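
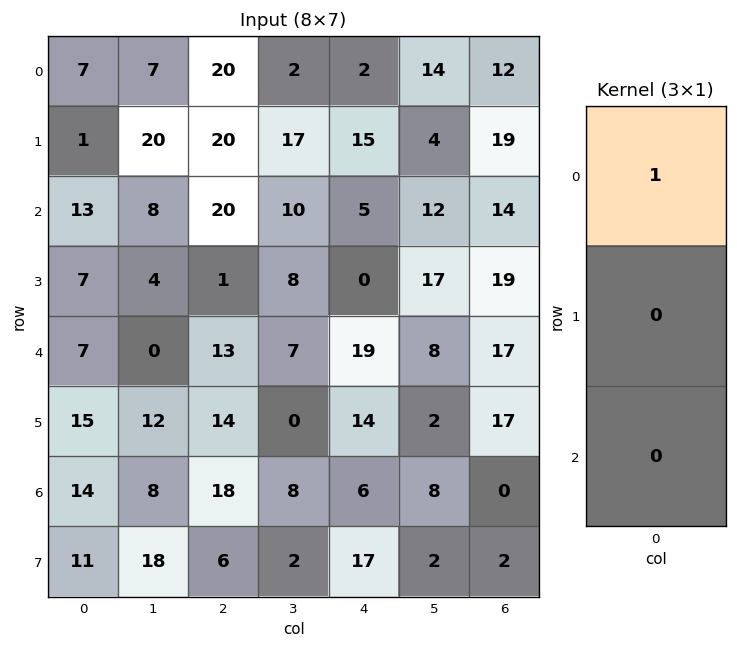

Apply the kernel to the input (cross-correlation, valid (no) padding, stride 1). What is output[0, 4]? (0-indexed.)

2

The receptive field on the input at this output position is [2 / 15 / 5]. Elementwise product with the kernel and sum: 2·1.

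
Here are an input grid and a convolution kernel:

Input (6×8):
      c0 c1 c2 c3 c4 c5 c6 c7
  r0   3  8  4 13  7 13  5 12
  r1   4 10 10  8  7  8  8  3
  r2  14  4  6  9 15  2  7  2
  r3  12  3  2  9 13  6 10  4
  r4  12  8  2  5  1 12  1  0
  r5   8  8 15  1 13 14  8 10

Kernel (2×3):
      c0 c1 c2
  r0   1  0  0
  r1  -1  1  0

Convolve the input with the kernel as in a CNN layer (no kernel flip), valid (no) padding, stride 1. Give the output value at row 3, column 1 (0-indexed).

-3

The receptive field on the input at this output position is [3 2 9 / 8 2 5]. Elementwise product with the kernel and sum: 3·1 + 8·-1 + 2·1.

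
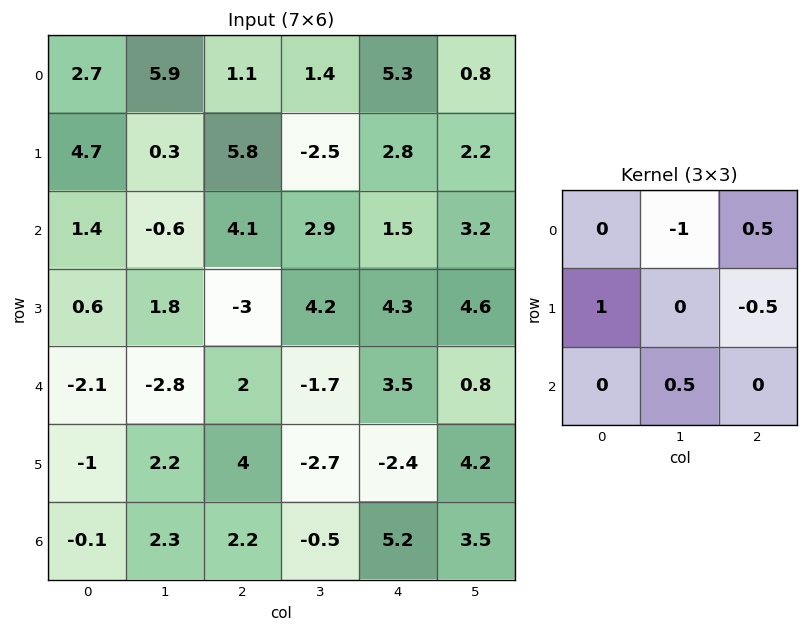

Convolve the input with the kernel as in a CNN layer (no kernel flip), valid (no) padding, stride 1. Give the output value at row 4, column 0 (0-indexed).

The receptive field on the input at this output position is [-2.1 -2.8 2 / -1 2.2 4 / -0.1 2.3 2.2]. Elementwise product with the kernel and sum: -2.8·-1 + 2·0.5 + -1·1 + 4·-0.5 + 2.3·0.5.

1.95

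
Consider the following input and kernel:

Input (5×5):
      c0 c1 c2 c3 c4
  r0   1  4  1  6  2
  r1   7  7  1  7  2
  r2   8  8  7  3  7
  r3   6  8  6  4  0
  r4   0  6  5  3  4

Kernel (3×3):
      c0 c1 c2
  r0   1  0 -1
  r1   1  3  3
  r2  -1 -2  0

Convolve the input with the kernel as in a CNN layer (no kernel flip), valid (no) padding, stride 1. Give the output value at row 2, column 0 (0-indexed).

The receptive field on the input at this output position is [8 8 7 / 6 8 6 / 0 6 5]. Elementwise product with the kernel and sum: 8·1 + 7·-1 + 6·1 + 8·3 + 6·3 + 0·-1 + 6·-2.

37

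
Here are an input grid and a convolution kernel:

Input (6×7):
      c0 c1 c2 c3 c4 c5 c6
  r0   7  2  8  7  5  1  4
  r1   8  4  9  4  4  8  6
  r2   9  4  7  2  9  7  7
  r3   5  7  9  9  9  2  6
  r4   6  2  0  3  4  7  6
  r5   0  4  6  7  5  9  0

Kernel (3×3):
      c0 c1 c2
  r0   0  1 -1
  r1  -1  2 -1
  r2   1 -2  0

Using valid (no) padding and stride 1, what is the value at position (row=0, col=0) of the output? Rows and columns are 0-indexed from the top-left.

The receptive field on the input at this output position is [7 2 8 / 8 4 9 / 9 4 7]. Elementwise product with the kernel and sum: 2·1 + 8·-1 + 8·-1 + 4·2 + 9·-1 + 9·1 + 4·-2.

-14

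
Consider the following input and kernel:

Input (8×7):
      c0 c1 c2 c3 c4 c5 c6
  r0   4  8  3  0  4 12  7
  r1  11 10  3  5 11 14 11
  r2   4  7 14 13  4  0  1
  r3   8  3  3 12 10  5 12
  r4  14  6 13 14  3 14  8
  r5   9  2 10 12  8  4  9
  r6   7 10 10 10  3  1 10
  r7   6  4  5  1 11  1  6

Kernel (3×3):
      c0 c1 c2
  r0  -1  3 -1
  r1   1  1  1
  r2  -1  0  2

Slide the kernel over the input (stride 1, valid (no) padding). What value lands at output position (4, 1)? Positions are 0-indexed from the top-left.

53

The receptive field on the input at this output position is [6 13 14 / 2 10 12 / 10 10 10]. Elementwise product with the kernel and sum: 6·-1 + 13·3 + 14·-1 + 2·1 + 10·1 + 12·1 + 10·-1 + 10·2.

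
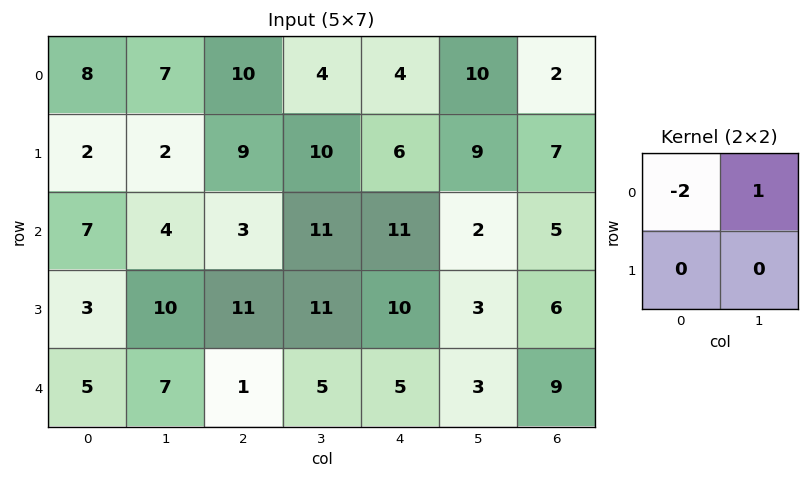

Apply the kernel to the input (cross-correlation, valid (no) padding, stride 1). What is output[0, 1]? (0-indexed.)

-4

The receptive field on the input at this output position is [7 10 / 2 9]. Elementwise product with the kernel and sum: 7·-2 + 10·1.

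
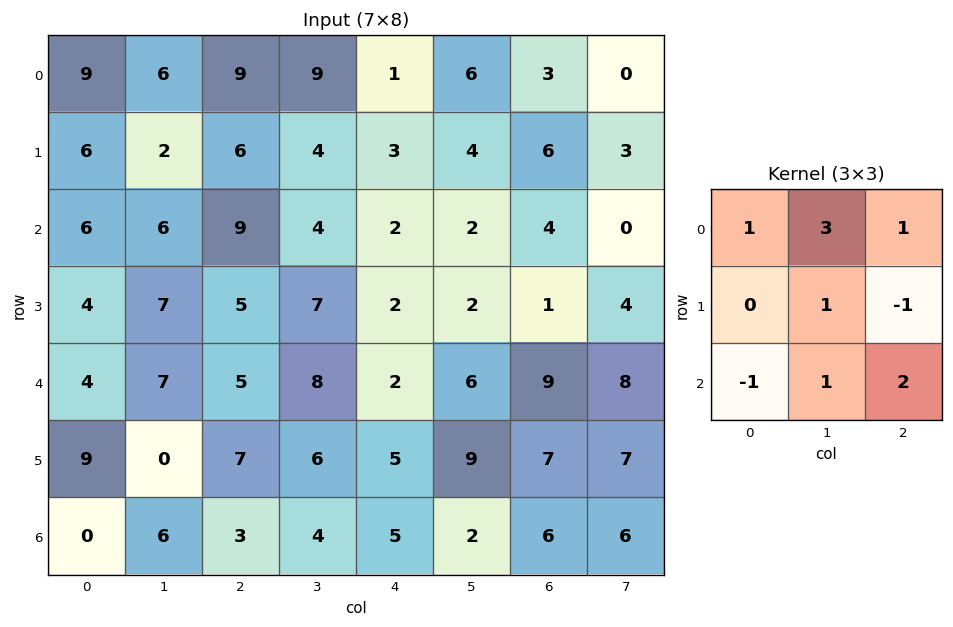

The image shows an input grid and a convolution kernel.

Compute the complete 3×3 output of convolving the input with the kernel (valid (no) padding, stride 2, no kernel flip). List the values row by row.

50 37 28
48 35 35
35 43 40

Output[0,0]: The receptive field on the input at this output position is [9 6 9 / 6 2 6 / 6 6 9]. Elementwise product with the kernel and sum: 9·1 + 6·3 + 9·1 + 2·1 + 6·-1 + 6·-1 + 6·1 + 9·2.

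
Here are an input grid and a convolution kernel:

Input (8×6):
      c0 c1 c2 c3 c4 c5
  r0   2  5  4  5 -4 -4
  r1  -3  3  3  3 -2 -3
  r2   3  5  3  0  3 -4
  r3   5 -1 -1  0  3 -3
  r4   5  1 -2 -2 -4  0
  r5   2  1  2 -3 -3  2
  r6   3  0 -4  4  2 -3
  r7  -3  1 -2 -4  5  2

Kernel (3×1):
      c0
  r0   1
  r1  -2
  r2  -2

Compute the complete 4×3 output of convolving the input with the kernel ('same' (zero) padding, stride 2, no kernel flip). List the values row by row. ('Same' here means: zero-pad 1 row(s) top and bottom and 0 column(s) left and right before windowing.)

Output[0,0]: The receptive field on the zero-padded input at this output position is [0 / 2 / -3]. Elementwise product with the kernel and sum: 0·1 + 2·-2 + -3·-2.
Output[0,1]: The receptive field on the zero-padded input at this output position is [0 / 4 / 3]. Elementwise product with the kernel and sum: 0·1 + 4·-2 + 3·-2.

2 -14 12
-19 -1 -14
-9 -1 17
2 14 -17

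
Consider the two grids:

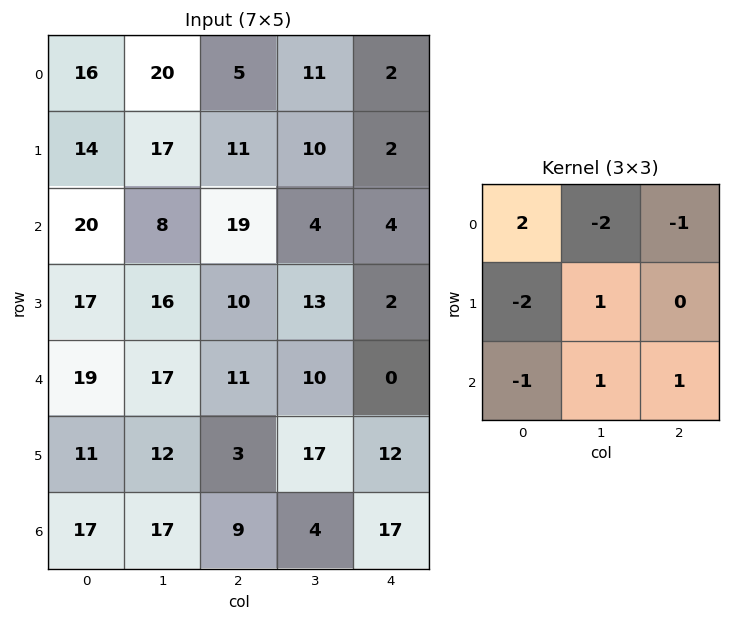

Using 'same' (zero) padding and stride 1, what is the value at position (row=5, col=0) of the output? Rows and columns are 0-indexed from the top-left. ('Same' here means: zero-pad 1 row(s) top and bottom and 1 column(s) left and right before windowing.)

-10

The receptive field on the zero-padded input at this output position is [0 19 17 / 0 11 12 / 0 17 17]. Elementwise product with the kernel and sum: 0·2 + 19·-2 + 17·-1 + 0·-2 + 11·1 + 0·-1 + 17·1 + 17·1.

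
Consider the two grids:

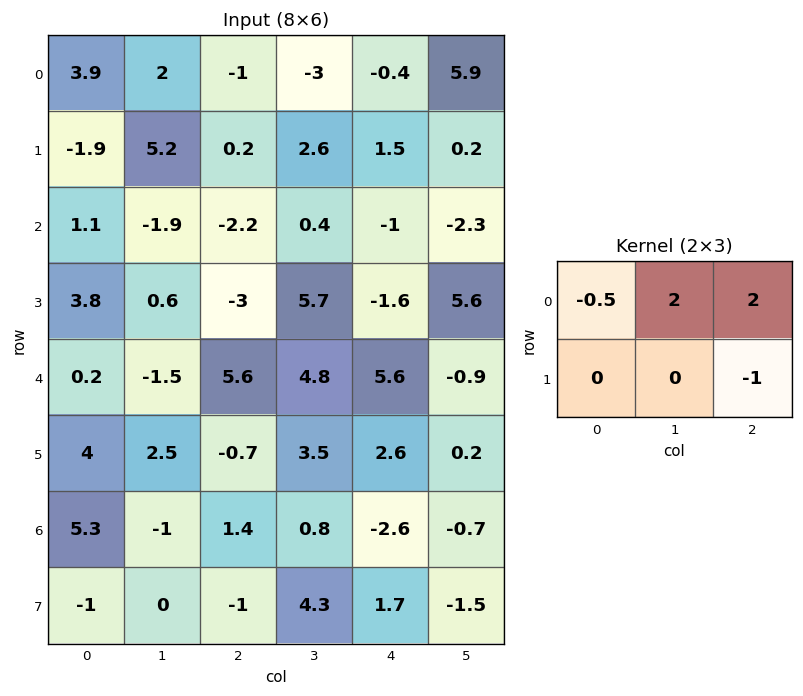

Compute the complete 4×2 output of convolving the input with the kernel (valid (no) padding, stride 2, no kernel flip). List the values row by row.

Output[0,0]: The receptive field on the input at this output position is [3.9 2 -1 / -1.9 5.2 0.2]. Elementwise product with the kernel and sum: 3.9·-0.5 + 2·2 + -1·2 + 0.2·-1.

-0.15 -7.8
-5.75 1.5
8.8 15.4
-0.85 -6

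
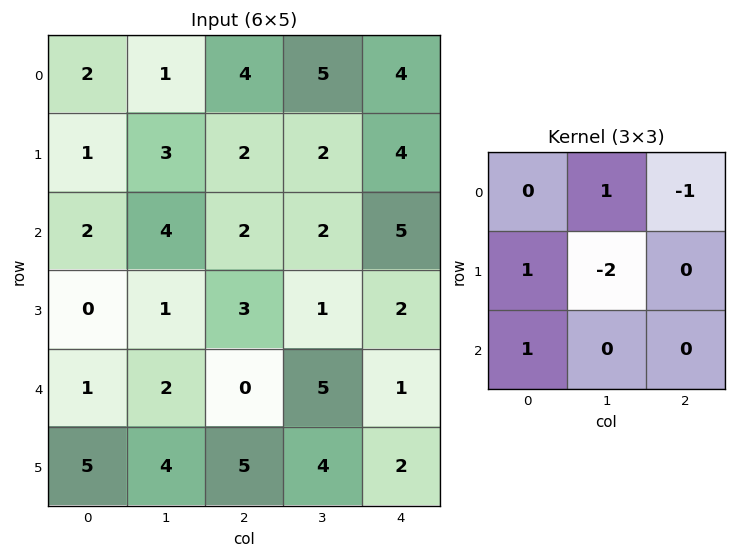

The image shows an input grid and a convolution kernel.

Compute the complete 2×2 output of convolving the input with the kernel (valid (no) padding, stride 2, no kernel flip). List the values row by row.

Output[0,0]: The receptive field on the input at this output position is [2 1 4 / 1 3 2 / 2 4 2]. Elementwise product with the kernel and sum: 1·1 + 4·-1 + 1·1 + 3·-2 + 2·1.

-6 1
1 -2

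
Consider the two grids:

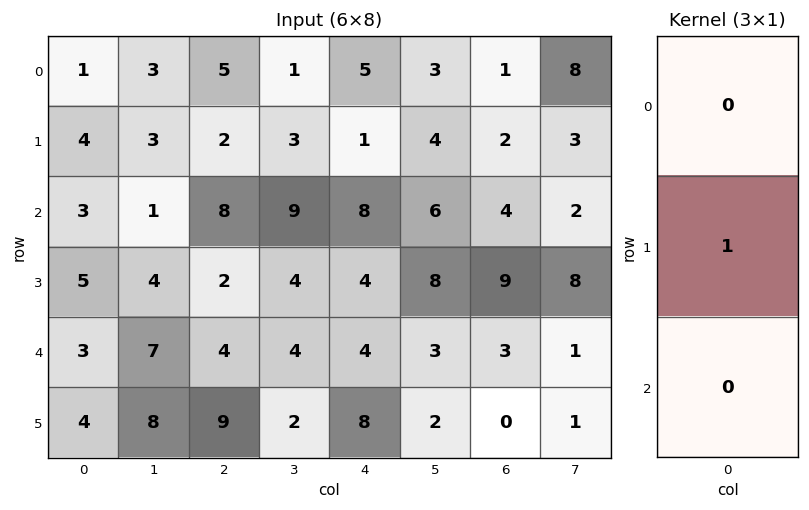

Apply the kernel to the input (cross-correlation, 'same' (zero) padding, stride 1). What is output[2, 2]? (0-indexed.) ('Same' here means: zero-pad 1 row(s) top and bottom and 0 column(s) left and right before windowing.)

The receptive field on the zero-padded input at this output position is [2 / 8 / 2]. Elementwise product with the kernel and sum: 8·1.

8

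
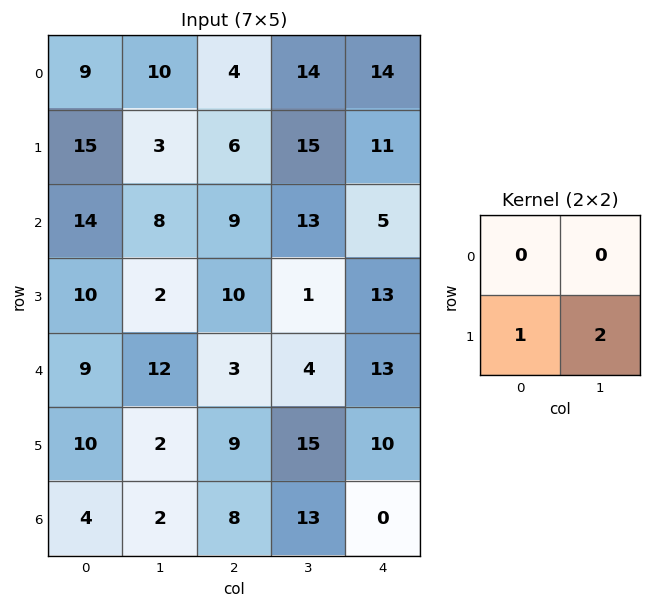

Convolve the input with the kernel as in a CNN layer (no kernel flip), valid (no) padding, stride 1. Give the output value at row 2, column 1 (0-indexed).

22

The receptive field on the input at this output position is [8 9 / 2 10]. Elementwise product with the kernel and sum: 2·1 + 10·2.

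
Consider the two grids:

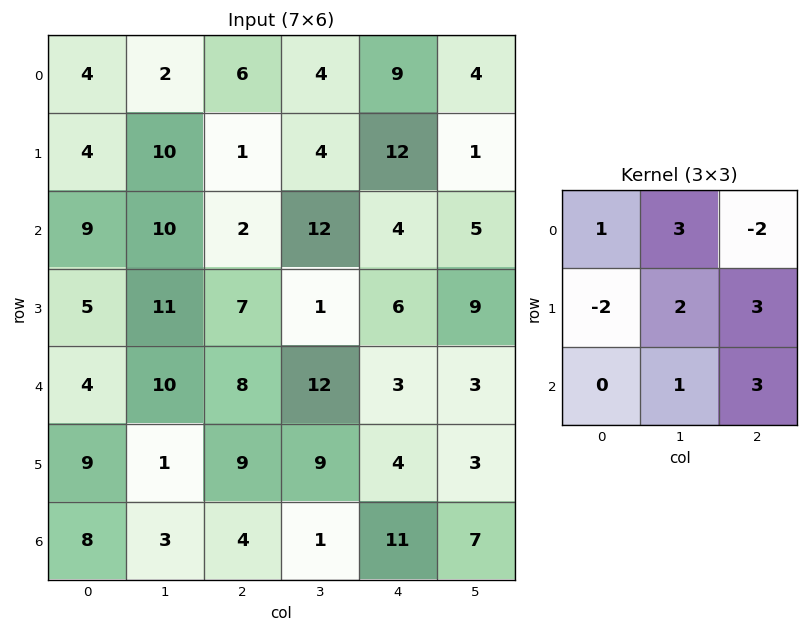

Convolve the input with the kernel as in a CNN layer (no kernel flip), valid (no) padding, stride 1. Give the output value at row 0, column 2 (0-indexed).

66

The receptive field on the input at this output position is [6 4 9 / 1 4 12 / 2 12 4]. Elementwise product with the kernel and sum: 6·1 + 4·3 + 9·-2 + 1·-2 + 4·2 + 12·3 + 12·1 + 4·3.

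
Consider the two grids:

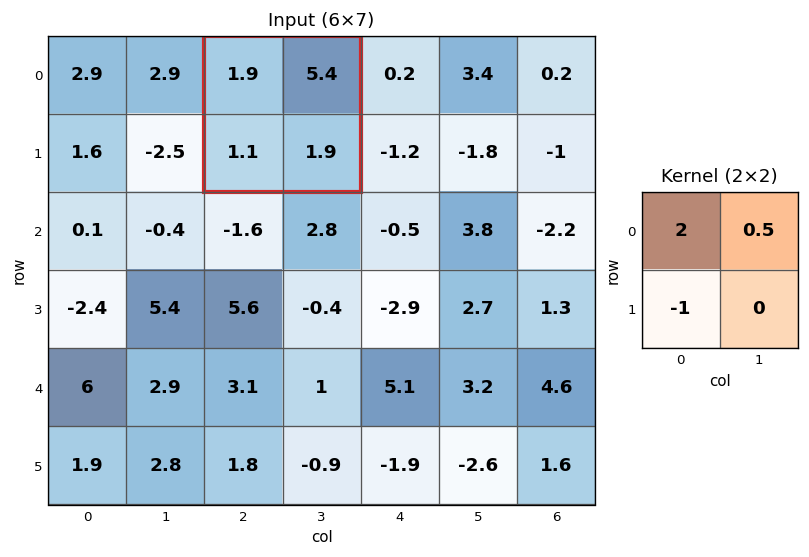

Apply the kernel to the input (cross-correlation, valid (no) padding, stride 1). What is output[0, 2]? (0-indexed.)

5.4

The receptive field on the input at this output position is [1.9 5.4 / 1.1 1.9]. Elementwise product with the kernel and sum: 1.9·2 + 5.4·0.5 + 1.1·-1.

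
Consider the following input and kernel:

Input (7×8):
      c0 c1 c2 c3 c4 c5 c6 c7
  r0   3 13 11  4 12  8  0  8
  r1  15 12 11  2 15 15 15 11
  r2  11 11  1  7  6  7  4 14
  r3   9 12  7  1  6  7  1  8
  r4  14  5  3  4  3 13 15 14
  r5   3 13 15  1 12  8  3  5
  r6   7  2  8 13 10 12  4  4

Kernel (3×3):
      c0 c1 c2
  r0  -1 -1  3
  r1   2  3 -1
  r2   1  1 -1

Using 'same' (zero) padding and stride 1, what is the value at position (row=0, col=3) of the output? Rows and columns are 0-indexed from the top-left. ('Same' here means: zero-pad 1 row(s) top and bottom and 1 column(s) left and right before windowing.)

The receptive field on the zero-padded input at this output position is [0 0 0 / 11 4 12 / 11 2 15]. Elementwise product with the kernel and sum: 0·-1 + 0·-1 + 0·3 + 11·2 + 4·3 + 12·-1 + 11·1 + 2·1 + 15·-1.

20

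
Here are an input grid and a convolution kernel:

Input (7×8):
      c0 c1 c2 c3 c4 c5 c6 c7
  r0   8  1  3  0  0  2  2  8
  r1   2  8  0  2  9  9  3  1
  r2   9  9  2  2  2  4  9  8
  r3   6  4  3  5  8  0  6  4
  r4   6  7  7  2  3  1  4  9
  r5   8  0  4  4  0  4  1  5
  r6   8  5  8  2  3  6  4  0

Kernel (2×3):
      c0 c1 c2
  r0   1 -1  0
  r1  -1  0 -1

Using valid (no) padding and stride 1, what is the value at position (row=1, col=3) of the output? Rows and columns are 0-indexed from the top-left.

The receptive field on the input at this output position is [2 9 9 / 2 2 4]. Elementwise product with the kernel and sum: 2·1 + 9·-1 + 2·-1 + 4·-1.

-13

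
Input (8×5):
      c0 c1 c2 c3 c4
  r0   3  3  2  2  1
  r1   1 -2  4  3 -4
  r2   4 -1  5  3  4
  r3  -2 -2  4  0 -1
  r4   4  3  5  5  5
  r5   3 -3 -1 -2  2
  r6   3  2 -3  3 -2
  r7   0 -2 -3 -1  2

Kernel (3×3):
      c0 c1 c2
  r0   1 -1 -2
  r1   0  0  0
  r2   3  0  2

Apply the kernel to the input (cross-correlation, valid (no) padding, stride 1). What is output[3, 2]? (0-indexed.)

The receptive field on the input at this output position is [4 0 -1 / 5 5 5 / -1 -2 2]. Elementwise product with the kernel and sum: 4·1 + 0·-1 + -1·-2 + -1·3 + 2·2.

7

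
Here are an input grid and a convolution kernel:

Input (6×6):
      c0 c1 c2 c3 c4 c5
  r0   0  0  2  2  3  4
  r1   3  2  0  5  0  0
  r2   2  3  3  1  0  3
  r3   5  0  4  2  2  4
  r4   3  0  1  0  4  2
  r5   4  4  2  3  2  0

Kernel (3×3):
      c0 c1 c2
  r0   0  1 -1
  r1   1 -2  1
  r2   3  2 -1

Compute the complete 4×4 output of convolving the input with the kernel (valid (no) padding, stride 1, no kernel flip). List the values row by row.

Output[0,0]: The receptive field on the input at this output position is [0 0 2 / 3 2 0 / 2 3 3]. Elementwise product with the kernel and sum: 0·1 + 2·-1 + 3·1 + 2·-2 + 0·1 + 2·3 + 3·2 + 3·-1.
Output[0,1]: The receptive field on the input at this output position is [0 2 2 / 2 0 5 / 3 3 1]. Elementwise product with the kernel and sum: 2·1 + 2·-1 + 2·1 + 0·-2 + 5·1 + 3·3 + 3·2 + 1·-1.

6 21 0 4
12 -1 20 10
17 -2 2 5
18 13 15 5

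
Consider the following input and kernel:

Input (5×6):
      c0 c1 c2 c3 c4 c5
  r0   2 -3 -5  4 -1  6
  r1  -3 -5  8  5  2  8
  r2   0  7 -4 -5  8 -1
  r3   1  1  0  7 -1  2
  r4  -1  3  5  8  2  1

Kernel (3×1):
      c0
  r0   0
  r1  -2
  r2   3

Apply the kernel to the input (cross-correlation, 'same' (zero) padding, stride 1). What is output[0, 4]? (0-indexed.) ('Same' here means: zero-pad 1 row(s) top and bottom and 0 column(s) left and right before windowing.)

8

The receptive field on the zero-padded input at this output position is [0 / -1 / 2]. Elementwise product with the kernel and sum: -1·-2 + 2·3.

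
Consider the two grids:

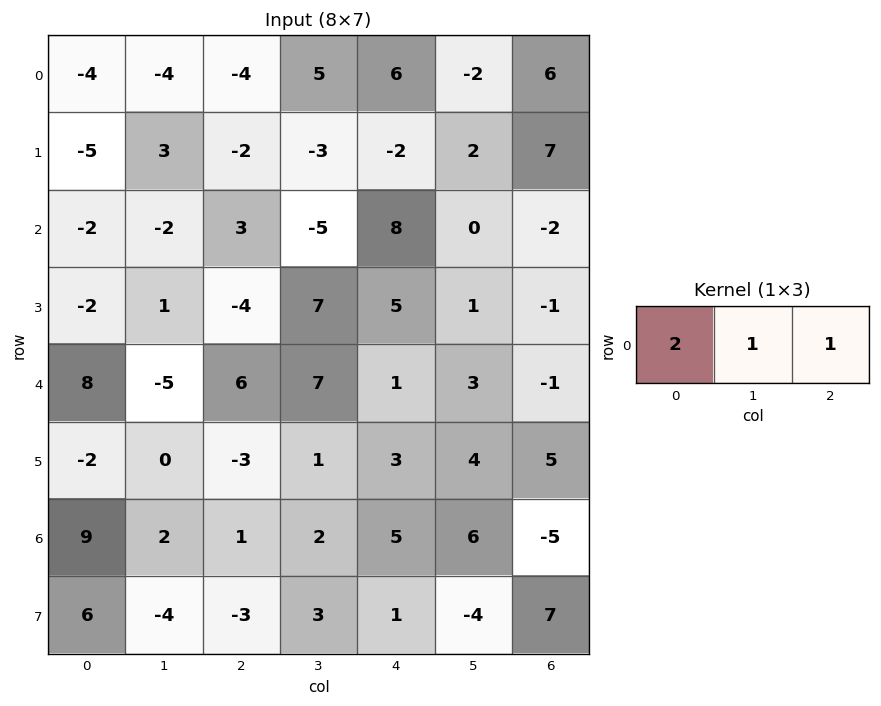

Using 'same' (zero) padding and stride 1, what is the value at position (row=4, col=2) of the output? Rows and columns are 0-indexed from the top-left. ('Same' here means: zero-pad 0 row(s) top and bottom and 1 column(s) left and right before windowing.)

The receptive field on the zero-padded input at this output position is [-5 6 7]. Elementwise product with the kernel and sum: -5·2 + 6·1 + 7·1.

3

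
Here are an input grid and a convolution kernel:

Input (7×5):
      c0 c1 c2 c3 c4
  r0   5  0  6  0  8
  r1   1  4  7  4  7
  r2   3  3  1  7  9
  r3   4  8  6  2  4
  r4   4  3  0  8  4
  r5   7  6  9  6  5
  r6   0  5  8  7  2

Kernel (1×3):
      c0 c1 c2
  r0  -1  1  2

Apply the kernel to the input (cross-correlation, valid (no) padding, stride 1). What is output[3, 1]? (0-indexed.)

The receptive field on the input at this output position is [8 6 2]. Elementwise product with the kernel and sum: 8·-1 + 6·1 + 2·2.

2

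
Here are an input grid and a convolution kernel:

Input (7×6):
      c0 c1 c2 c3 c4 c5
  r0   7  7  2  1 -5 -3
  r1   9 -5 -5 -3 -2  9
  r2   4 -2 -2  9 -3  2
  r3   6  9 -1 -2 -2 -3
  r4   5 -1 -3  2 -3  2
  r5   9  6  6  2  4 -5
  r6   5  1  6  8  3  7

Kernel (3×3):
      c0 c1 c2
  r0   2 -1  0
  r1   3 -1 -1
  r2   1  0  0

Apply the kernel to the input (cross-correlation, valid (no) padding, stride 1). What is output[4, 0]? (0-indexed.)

The receptive field on the input at this output position is [5 -1 -3 / 9 6 6 / 5 1 6]. Elementwise product with the kernel and sum: 5·2 + -1·-1 + 9·3 + 6·-1 + 6·-1 + 5·1.

31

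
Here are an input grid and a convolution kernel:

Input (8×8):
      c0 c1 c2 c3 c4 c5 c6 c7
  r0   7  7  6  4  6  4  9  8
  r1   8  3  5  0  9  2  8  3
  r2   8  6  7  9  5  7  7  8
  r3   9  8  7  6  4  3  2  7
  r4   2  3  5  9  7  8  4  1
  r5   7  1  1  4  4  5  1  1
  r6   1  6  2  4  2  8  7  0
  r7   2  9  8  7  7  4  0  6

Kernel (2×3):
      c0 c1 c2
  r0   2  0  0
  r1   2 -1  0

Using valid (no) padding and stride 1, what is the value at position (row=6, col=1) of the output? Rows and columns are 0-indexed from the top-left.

22

The receptive field on the input at this output position is [6 2 4 / 9 8 7]. Elementwise product with the kernel and sum: 6·2 + 9·2 + 8·-1.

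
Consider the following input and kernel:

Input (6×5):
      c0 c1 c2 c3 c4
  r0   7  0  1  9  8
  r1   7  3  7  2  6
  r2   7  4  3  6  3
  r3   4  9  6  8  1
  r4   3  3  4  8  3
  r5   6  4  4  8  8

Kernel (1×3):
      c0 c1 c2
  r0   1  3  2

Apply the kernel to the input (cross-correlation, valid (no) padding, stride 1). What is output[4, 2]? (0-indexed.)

34

The receptive field on the input at this output position is [4 8 3]. Elementwise product with the kernel and sum: 4·1 + 8·3 + 3·2.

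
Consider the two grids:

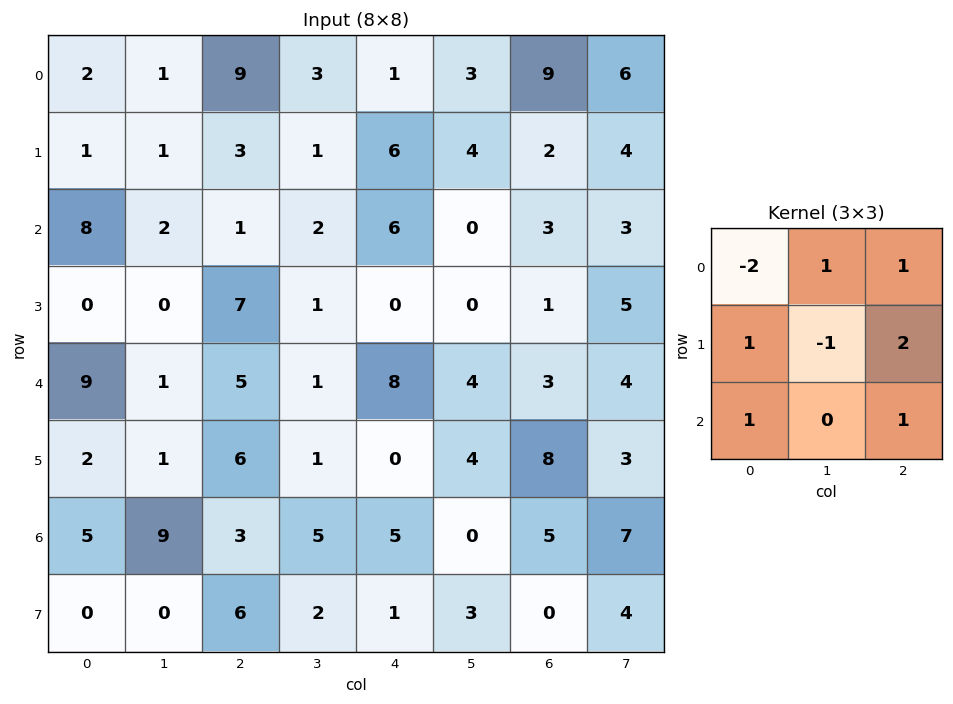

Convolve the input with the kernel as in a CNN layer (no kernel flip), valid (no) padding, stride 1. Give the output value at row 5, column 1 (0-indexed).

23

The receptive field on the input at this output position is [1 6 1 / 9 3 5 / 0 6 2]. Elementwise product with the kernel and sum: 1·-2 + 6·1 + 1·1 + 9·1 + 3·-1 + 5·2 + 0·1 + 2·1.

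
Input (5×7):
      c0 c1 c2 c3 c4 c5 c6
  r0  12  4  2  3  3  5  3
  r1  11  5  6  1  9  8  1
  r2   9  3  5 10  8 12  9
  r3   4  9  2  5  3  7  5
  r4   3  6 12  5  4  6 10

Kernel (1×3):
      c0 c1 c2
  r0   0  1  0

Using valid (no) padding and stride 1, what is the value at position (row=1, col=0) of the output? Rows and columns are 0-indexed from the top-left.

5

The receptive field on the input at this output position is [11 5 6]. Elementwise product with the kernel and sum: 5·1.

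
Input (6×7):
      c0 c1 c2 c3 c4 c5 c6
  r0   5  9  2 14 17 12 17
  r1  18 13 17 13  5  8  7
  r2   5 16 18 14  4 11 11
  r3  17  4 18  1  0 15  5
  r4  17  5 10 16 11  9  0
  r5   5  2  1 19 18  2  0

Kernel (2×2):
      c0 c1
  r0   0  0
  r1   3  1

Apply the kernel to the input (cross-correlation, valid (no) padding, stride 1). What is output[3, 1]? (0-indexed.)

25

The receptive field on the input at this output position is [4 18 / 5 10]. Elementwise product with the kernel and sum: 5·3 + 10·1.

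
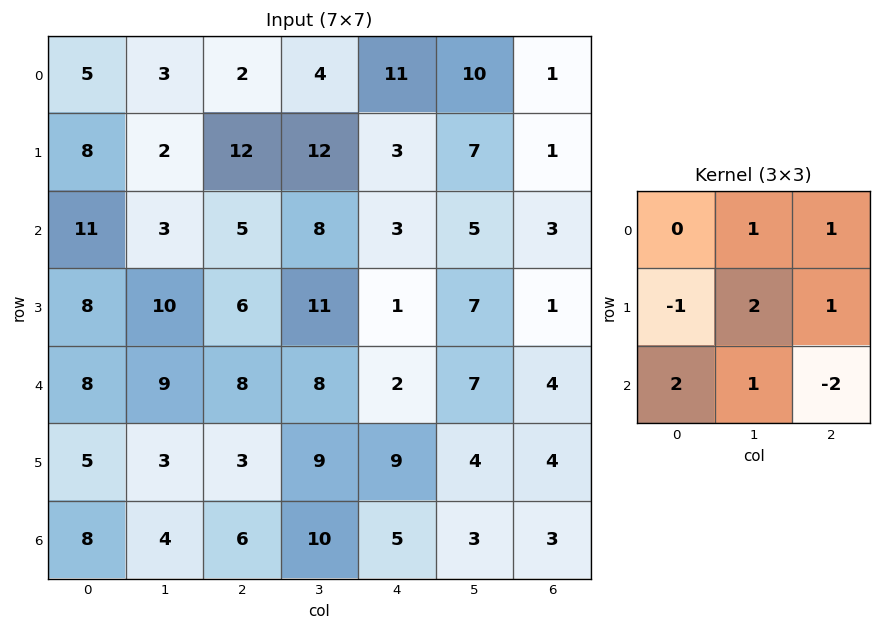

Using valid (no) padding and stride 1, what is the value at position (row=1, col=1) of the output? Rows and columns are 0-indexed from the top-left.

The receptive field on the input at this output position is [2 12 12 / 3 5 8 / 10 6 11]. Elementwise product with the kernel and sum: 12·1 + 12·1 + 3·-1 + 5·2 + 8·1 + 10·2 + 6·1 + 11·-2.

43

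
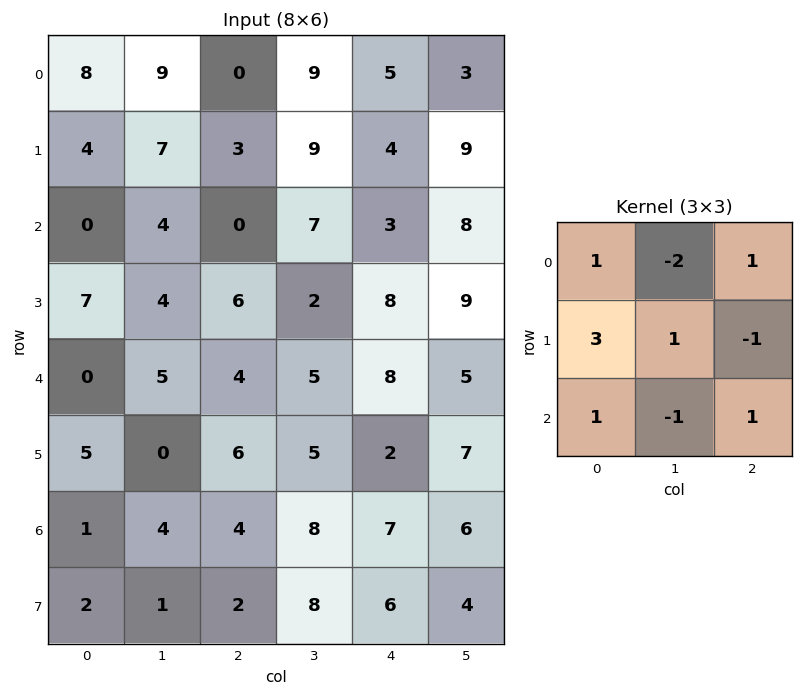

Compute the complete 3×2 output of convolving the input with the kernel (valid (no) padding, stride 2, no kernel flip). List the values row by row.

2 -3
10 8
4 26

Output[0,0]: The receptive field on the input at this output position is [8 9 0 / 4 7 3 / 0 4 0]. Elementwise product with the kernel and sum: 8·1 + 9·-2 + 0·1 + 4·3 + 7·1 + 3·-1 + 0·1 + 4·-1 + 0·1.
Output[0,1]: The receptive field on the input at this output position is [0 9 5 / 3 9 4 / 0 7 3]. Elementwise product with the kernel and sum: 0·1 + 9·-2 + 5·1 + 3·3 + 9·1 + 4·-1 + 0·1 + 7·-1 + 3·1.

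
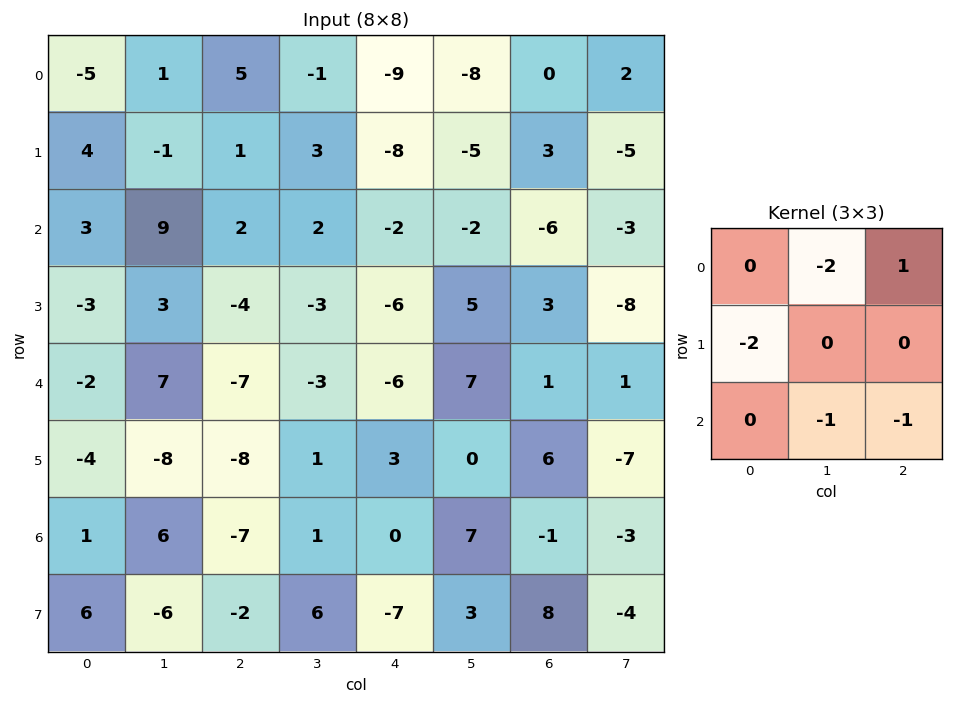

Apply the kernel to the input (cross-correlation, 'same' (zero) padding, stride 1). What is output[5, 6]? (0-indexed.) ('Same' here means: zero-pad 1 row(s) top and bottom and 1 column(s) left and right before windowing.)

3

The receptive field on the zero-padded input at this output position is [7 1 1 / 0 6 -7 / 7 -1 -3]. Elementwise product with the kernel and sum: 1·-2 + 1·1 + 0·-2 + -1·-1 + -3·-1.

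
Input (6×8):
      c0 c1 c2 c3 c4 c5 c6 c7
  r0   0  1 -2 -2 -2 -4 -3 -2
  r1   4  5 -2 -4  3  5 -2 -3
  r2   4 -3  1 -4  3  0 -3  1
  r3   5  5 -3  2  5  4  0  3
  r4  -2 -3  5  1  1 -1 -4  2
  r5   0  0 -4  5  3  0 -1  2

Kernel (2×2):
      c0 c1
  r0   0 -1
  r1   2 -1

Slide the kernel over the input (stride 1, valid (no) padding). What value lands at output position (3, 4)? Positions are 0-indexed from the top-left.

-1

The receptive field on the input at this output position is [5 4 / 1 -1]. Elementwise product with the kernel and sum: 4·-1 + 1·2 + -1·-1.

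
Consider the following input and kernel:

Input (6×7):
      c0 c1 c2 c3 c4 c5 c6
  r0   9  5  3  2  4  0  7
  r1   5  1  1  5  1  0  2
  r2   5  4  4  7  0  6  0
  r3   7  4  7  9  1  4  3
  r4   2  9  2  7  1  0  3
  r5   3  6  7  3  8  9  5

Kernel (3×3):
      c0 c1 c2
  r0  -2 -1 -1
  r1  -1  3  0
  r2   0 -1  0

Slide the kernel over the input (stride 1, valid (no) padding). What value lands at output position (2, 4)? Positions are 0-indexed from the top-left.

5

The receptive field on the input at this output position is [0 6 0 / 1 4 3 / 1 0 3]. Elementwise product with the kernel and sum: 0·-2 + 6·-1 + 0·-1 + 1·-1 + 4·3 + 0·-1.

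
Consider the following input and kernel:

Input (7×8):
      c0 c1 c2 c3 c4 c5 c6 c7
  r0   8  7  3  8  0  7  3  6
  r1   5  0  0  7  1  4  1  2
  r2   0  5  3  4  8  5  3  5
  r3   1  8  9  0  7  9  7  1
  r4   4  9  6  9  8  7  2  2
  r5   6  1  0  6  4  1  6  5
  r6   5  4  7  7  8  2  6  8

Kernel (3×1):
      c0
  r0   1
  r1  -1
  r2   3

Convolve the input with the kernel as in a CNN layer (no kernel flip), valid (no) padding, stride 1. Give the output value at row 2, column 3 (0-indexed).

The receptive field on the input at this output position is [4 / 0 / 9]. Elementwise product with the kernel and sum: 4·1 + 0·-1 + 9·3.

31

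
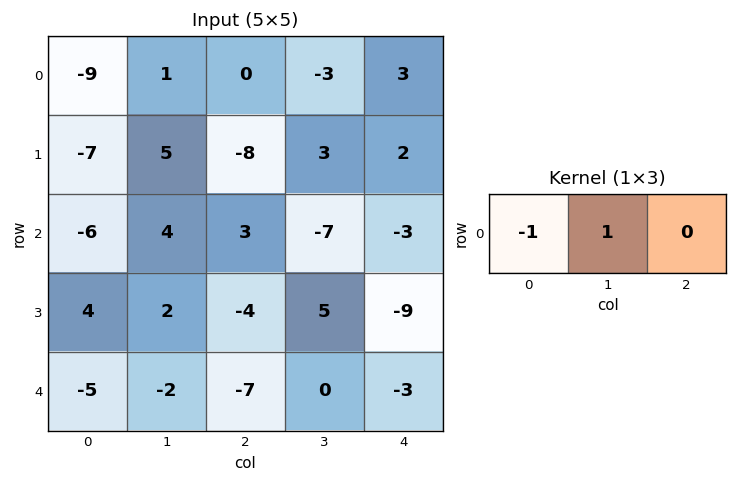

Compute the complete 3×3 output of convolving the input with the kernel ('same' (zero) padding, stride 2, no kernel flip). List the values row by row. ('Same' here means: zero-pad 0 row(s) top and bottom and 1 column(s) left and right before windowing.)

Output[0,0]: The receptive field on the zero-padded input at this output position is [0 -9 1]. Elementwise product with the kernel and sum: 0·-1 + -9·1.

-9 -1 6
-6 -1 4
-5 -5 -3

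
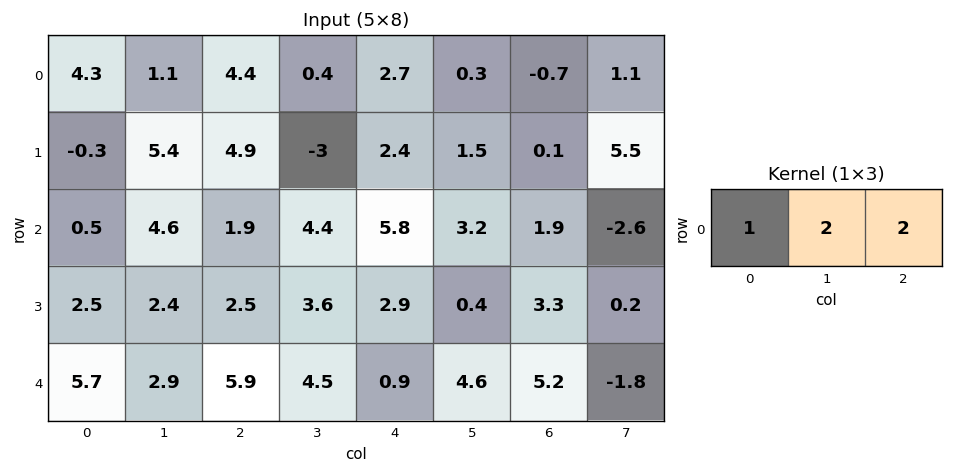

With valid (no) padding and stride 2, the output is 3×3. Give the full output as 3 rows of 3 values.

Output[0,0]: The receptive field on the input at this output position is [4.3 1.1 4.4]. Elementwise product with the kernel and sum: 4.3·1 + 1.1·2 + 4.4·2.
Output[0,1]: The receptive field on the input at this output position is [4.4 0.4 2.7]. Elementwise product with the kernel and sum: 4.4·1 + 0.4·2 + 2.7·2.

15.3 10.6 1.9
13.5 22.3 16
23.3 16.7 20.5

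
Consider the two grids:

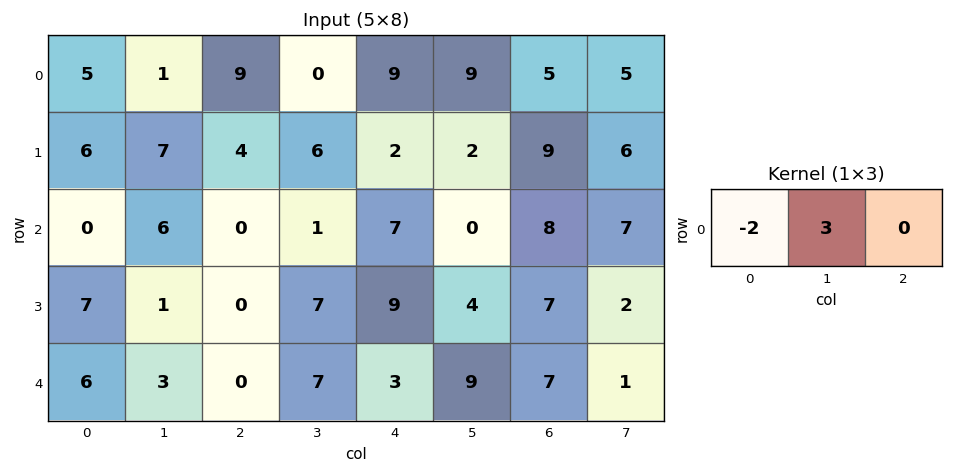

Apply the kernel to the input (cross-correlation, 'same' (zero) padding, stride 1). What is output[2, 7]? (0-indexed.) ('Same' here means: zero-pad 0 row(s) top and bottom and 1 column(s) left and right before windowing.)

The receptive field on the zero-padded input at this output position is [8 7 0]. Elementwise product with the kernel and sum: 8·-2 + 7·3.

5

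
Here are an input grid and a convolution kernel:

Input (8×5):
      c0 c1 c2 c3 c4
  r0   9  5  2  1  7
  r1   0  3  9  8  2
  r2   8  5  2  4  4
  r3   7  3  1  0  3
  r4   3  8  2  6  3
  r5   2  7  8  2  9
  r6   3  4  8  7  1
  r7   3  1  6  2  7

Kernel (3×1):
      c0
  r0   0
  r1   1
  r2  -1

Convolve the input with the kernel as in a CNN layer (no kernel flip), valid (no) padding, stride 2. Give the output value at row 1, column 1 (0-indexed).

-1

The receptive field on the input at this output position is [2 / 1 / 2]. Elementwise product with the kernel and sum: 1·1 + 2·-1.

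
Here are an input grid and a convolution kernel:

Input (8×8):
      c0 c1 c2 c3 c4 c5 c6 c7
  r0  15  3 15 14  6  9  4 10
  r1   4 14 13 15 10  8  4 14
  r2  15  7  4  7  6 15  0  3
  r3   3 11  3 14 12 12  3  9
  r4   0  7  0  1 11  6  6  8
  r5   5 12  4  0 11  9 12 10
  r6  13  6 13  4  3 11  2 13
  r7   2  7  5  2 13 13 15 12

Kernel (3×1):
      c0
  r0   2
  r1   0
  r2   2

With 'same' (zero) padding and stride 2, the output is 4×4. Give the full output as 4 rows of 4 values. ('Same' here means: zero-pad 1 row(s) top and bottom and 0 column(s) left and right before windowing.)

8 26 20 8
14 32 44 14
16 14 46 30
14 18 48 54

Output[0,0]: The receptive field on the zero-padded input at this output position is [0 / 15 / 4]. Elementwise product with the kernel and sum: 0·2 + 4·2.
Output[0,1]: The receptive field on the zero-padded input at this output position is [0 / 15 / 13]. Elementwise product with the kernel and sum: 0·2 + 13·2.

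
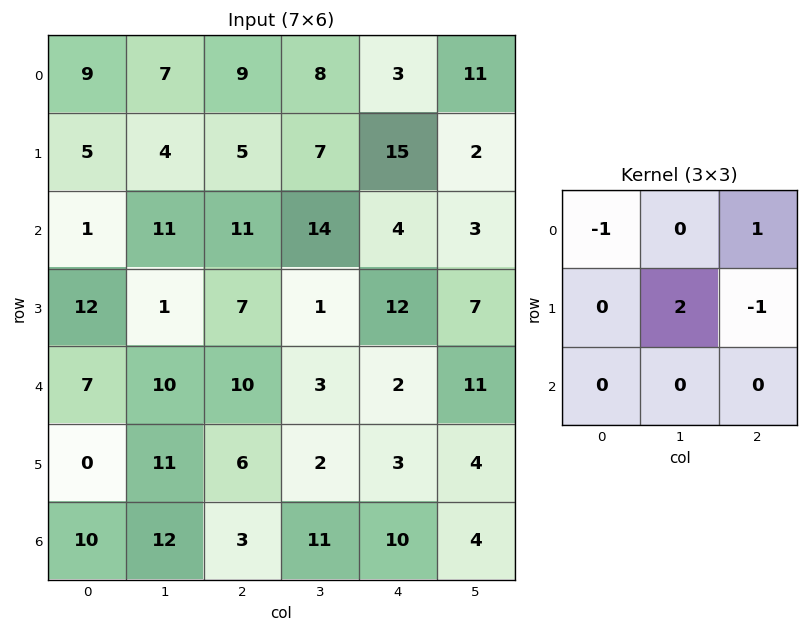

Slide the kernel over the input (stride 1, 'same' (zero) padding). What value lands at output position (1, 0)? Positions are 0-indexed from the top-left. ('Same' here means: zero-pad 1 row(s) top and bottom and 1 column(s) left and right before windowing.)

The receptive field on the zero-padded input at this output position is [0 9 7 / 0 5 4 / 0 1 11]. Elementwise product with the kernel and sum: 0·-1 + 7·1 + 5·2 + 4·-1.

13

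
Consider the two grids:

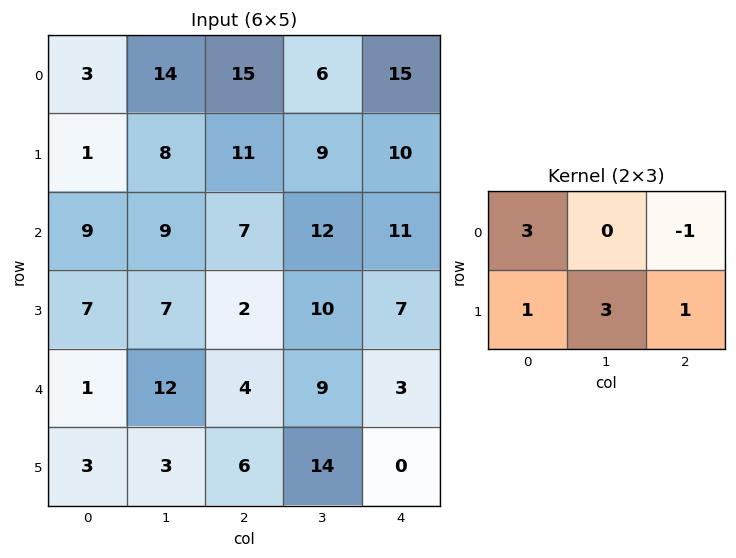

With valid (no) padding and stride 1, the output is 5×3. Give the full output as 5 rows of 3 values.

Output[0,0]: The receptive field on the input at this output position is [3 14 15 / 1 8 11]. Elementwise product with the kernel and sum: 3·3 + 15·-1 + 1·1 + 8·3 + 11·1.
Output[0,1]: The receptive field on the input at this output position is [14 15 6 / 8 11 9]. Elementwise product with the kernel and sum: 14·3 + 6·-1 + 8·1 + 11·3 + 9·1.

30 86 78
35 57 77
50 38 49
60 44 33
17 62 57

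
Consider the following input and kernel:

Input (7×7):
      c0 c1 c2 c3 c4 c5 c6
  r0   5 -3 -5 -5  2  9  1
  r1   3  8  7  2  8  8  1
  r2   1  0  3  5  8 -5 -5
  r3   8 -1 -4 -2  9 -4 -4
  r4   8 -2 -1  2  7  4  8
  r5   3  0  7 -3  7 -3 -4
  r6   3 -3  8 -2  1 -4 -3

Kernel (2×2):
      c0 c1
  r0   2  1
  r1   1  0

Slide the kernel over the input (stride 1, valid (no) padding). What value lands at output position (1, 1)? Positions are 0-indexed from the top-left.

23

The receptive field on the input at this output position is [8 7 / 0 3]. Elementwise product with the kernel and sum: 8·2 + 7·1 + 0·1.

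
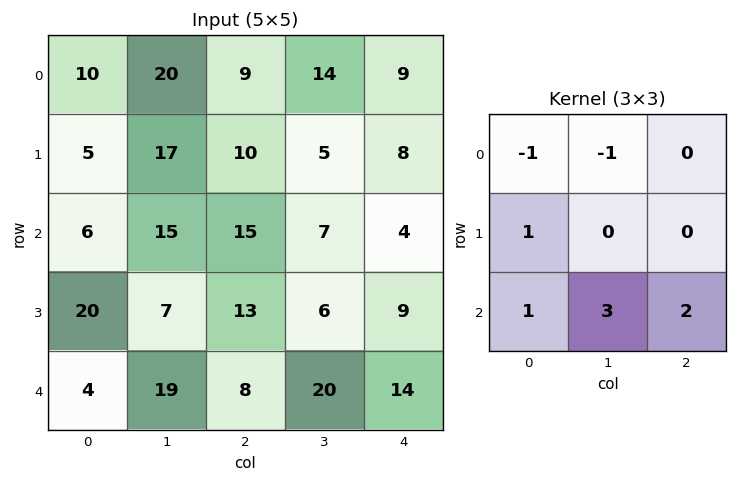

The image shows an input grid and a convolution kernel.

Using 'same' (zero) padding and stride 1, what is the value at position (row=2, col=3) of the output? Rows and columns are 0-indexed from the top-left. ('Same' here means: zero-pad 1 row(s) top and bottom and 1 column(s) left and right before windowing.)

The receptive field on the zero-padded input at this output position is [10 5 8 / 15 7 4 / 13 6 9]. Elementwise product with the kernel and sum: 10·-1 + 5·-1 + 15·1 + 13·1 + 6·3 + 9·2.

49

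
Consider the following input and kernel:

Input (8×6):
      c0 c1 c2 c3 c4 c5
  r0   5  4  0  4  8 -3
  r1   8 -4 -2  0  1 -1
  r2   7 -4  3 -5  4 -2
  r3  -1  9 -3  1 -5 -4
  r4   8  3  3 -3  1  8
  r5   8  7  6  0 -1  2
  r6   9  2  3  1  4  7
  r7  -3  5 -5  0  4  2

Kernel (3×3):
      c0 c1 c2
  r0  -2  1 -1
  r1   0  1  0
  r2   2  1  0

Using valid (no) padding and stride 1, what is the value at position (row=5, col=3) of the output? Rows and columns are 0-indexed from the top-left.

The receptive field on the input at this output position is [0 -1 2 / 1 4 7 / 0 4 2]. Elementwise product with the kernel and sum: 0·-2 + -1·1 + 2·-1 + 4·1 + 0·2 + 4·1.

5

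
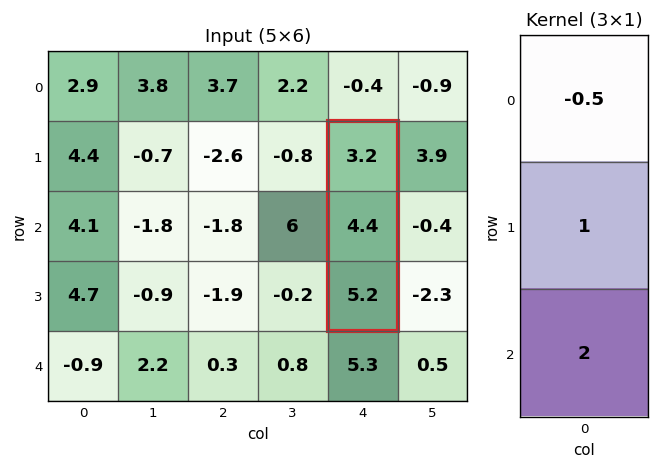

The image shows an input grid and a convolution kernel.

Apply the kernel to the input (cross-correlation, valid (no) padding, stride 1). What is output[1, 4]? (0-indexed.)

The receptive field on the input at this output position is [3.2 / 4.4 / 5.2]. Elementwise product with the kernel and sum: 3.2·-0.5 + 4.4·1 + 5.2·2.

13.2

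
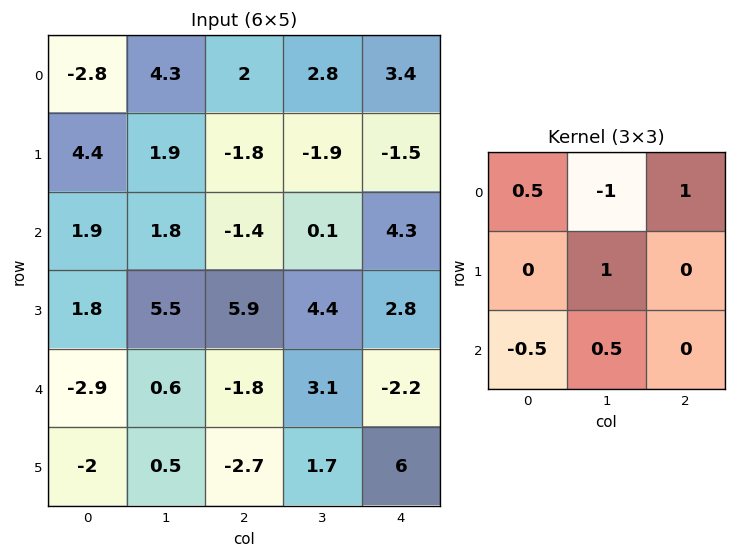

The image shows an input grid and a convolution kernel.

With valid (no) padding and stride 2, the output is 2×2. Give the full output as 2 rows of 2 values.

Output[0,0]: The receptive field on the input at this output position is [-2.8 4.3 2 / 4.4 1.9 -1.8 / 1.9 1.8 -1.4]. Elementwise product with the kernel and sum: -2.8·0.5 + 4.3·-1 + 2·1 + 1.9·1 + 1.9·-0.5 + 1.8·0.5.
Output[0,1]: The receptive field on the input at this output position is [2 2.8 3.4 / -1.8 -1.9 -1.5 / -1.4 0.1 4.3]. Elementwise product with the kernel and sum: 2·0.5 + 2.8·-1 + 3.4·1 + -1.9·1 + -1.4·-0.5 + 0.1·0.5.

-1.85 0.45
5 10.35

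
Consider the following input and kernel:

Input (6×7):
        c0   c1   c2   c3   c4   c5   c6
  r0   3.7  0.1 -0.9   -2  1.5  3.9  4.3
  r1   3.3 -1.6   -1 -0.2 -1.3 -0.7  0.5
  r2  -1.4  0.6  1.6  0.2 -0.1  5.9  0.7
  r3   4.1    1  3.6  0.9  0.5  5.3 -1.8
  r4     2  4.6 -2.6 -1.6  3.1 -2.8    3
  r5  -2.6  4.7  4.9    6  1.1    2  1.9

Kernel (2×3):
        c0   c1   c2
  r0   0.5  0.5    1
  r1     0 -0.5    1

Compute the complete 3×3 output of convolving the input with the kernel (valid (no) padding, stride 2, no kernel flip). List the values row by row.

Output[0,0]: The receptive field on the input at this output position is [3.7 0.1 -0.9 / 3.3 -1.6 -1]. Elementwise product with the kernel and sum: 3.7·0.5 + 0.1·0.5 + -0.9·1 + -1.6·-0.5 + -1·1.

0.8 -1.15 7.85
4.3 0.85 -0.85
3.25 -0.9 4.05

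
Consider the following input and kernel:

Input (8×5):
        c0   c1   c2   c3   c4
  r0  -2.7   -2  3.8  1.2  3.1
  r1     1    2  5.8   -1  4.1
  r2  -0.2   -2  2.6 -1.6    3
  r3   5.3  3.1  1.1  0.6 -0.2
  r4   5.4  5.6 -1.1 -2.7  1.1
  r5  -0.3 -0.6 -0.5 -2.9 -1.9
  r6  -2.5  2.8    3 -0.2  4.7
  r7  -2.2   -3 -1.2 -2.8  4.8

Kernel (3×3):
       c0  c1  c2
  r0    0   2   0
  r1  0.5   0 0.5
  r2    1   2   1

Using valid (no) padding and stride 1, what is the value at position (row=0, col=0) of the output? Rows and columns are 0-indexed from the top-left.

-2.2

The receptive field on the input at this output position is [-2.7 -2 3.8 / 1 2 5.8 / -0.2 -2 2.6]. Elementwise product with the kernel and sum: -2·2 + 1·0.5 + 5.8·0.5 + -0.2·1 + -2·2 + 2.6·1.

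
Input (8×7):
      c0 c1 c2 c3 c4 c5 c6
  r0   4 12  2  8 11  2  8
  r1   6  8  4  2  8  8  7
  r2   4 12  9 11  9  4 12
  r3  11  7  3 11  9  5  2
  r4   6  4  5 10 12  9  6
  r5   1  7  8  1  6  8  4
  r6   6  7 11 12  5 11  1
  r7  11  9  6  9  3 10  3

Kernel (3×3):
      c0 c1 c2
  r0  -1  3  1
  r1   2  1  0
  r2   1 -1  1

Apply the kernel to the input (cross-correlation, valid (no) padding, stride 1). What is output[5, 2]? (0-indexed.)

35

The receptive field on the input at this output position is [8 1 6 / 11 12 5 / 6 9 3]. Elementwise product with the kernel and sum: 8·-1 + 1·3 + 6·1 + 11·2 + 12·1 + 6·1 + 9·-1 + 3·1.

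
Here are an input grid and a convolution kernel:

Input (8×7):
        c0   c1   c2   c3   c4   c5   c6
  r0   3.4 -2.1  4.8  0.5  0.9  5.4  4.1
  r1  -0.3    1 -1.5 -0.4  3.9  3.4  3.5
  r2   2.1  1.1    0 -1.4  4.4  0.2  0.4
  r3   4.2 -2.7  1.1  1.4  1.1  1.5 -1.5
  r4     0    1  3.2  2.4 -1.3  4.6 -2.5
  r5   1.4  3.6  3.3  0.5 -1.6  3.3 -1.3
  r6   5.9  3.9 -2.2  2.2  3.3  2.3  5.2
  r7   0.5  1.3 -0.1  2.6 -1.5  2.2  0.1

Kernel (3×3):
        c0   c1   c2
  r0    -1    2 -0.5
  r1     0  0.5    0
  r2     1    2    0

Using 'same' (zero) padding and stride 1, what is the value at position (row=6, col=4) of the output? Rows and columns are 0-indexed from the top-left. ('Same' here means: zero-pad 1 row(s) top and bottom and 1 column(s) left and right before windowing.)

The receptive field on the zero-padded input at this output position is [0.5 -1.6 3.3 / 2.2 3.3 2.3 / 2.6 -1.5 2.2]. Elementwise product with the kernel and sum: 0.5·-1 + -1.6·2 + 3.3·-0.5 + 3.3·0.5 + 2.6·1 + -1.5·2.

-4.1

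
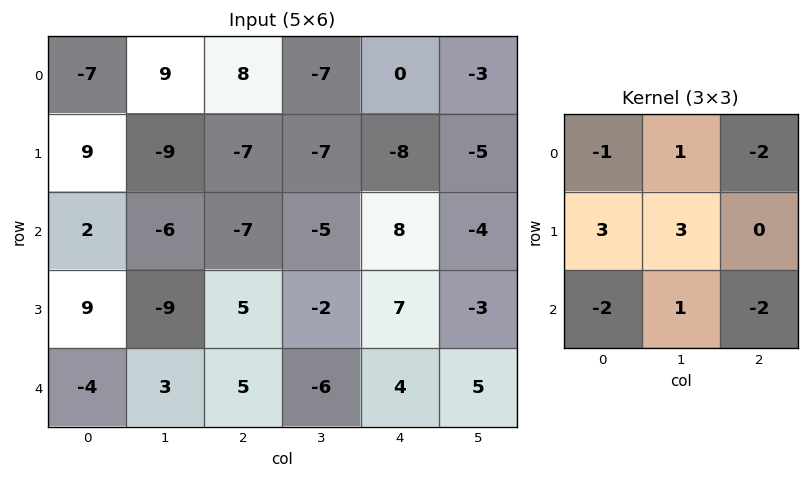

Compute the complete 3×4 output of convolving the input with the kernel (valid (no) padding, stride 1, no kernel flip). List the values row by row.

4 -20 -64 -6
-53 4 -46 35
7 8 -29 42

Output[0,0]: The receptive field on the input at this output position is [-7 9 8 / 9 -9 -7 / 2 -6 -7]. Elementwise product with the kernel and sum: -7·-1 + 9·1 + 8·-2 + 9·3 + -9·3 + 2·-2 + -6·1 + -7·-2.
Output[0,1]: The receptive field on the input at this output position is [9 8 -7 / -9 -7 -7 / -6 -7 -5]. Elementwise product with the kernel and sum: 9·-1 + 8·1 + -7·-2 + -9·3 + -7·3 + -6·-2 + -7·1 + -5·-2.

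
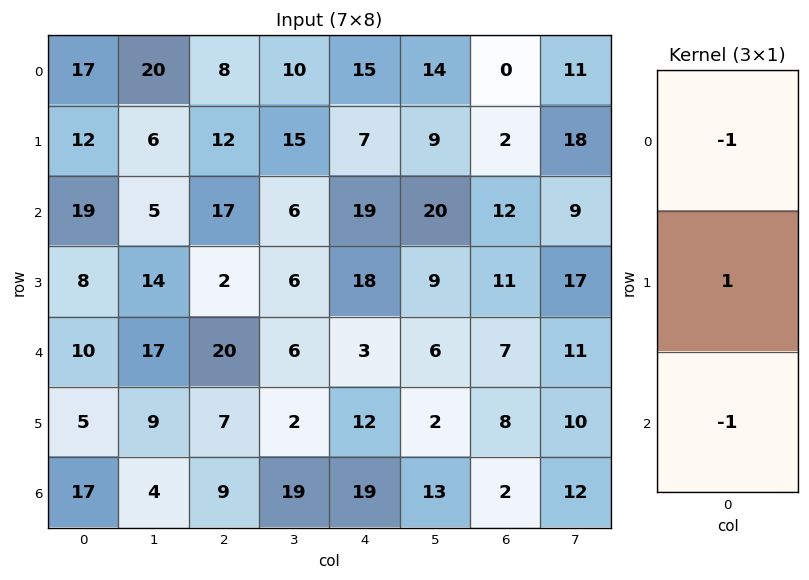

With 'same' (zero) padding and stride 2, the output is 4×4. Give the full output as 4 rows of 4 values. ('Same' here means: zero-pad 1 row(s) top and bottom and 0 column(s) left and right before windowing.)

5 -4 8 -2
-1 3 -6 -1
-3 11 -27 -12
12 2 7 -6

Output[0,0]: The receptive field on the zero-padded input at this output position is [0 / 17 / 12]. Elementwise product with the kernel and sum: 0·-1 + 17·1 + 12·-1.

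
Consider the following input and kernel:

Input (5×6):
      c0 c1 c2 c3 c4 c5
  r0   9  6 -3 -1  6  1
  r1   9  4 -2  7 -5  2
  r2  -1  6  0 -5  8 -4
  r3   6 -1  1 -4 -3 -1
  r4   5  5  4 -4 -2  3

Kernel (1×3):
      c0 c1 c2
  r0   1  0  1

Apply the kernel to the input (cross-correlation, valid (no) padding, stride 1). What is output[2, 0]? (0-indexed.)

The receptive field on the input at this output position is [-1 6 0]. Elementwise product with the kernel and sum: -1·1 + 0·1.

-1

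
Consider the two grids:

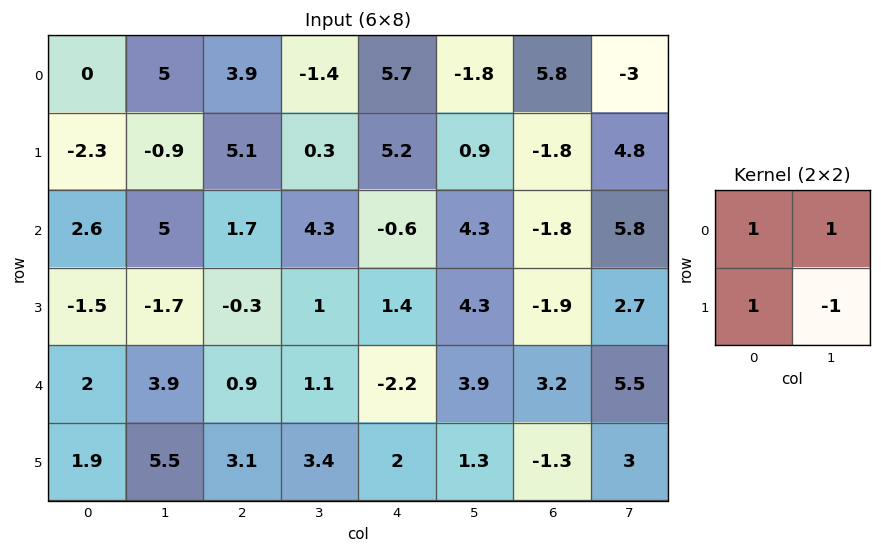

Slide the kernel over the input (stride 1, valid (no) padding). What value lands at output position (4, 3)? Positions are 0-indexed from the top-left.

The receptive field on the input at this output position is [1.1 -2.2 / 3.4 2]. Elementwise product with the kernel and sum: 1.1·1 + -2.2·1 + 3.4·1 + 2·-1.

0.3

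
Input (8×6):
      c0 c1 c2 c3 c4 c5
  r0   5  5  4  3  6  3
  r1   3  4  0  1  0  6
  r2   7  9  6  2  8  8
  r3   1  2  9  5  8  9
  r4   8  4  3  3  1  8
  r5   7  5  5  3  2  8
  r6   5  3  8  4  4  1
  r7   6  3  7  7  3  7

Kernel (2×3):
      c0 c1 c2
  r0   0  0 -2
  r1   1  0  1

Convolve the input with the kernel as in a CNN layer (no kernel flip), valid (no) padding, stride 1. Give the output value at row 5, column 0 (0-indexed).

The receptive field on the input at this output position is [7 5 5 / 5 3 8]. Elementwise product with the kernel and sum: 5·-2 + 5·1 + 8·1.

3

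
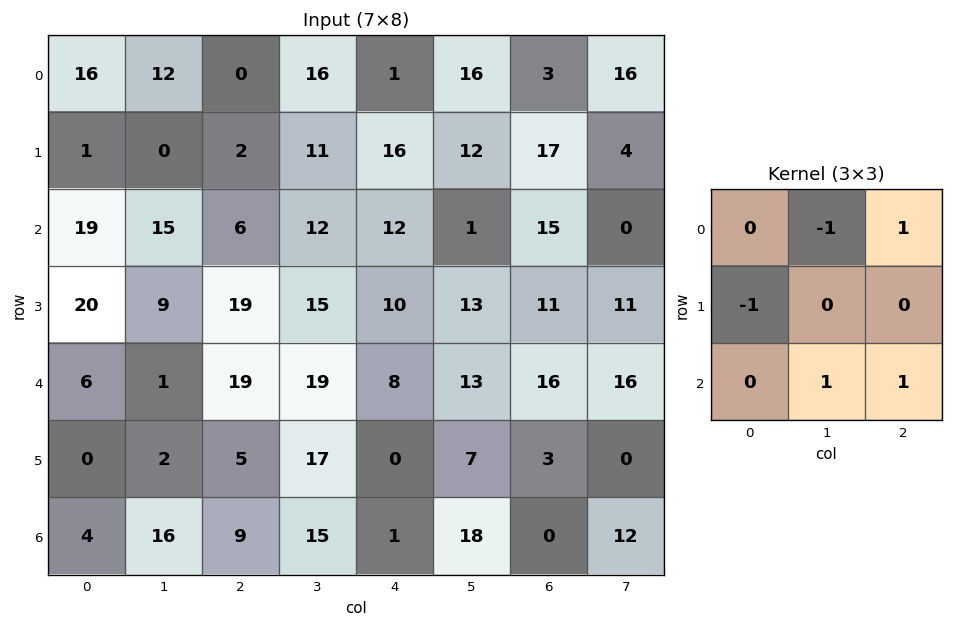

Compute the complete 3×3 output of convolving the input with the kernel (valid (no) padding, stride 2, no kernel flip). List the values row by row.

8 7 -13
-9 8 33
43 0 21

Output[0,0]: The receptive field on the input at this output position is [16 12 0 / 1 0 2 / 19 15 6]. Elementwise product with the kernel and sum: 12·-1 + 0·1 + 1·-1 + 15·1 + 6·1.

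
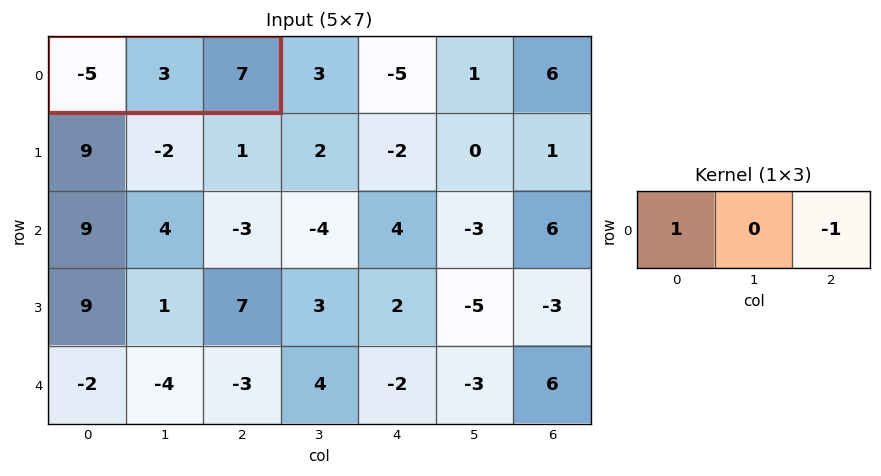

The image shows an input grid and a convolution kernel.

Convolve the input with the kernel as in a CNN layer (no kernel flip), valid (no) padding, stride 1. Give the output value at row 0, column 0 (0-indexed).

-12

The receptive field on the input at this output position is [-5 3 7]. Elementwise product with the kernel and sum: -5·1 + 7·-1.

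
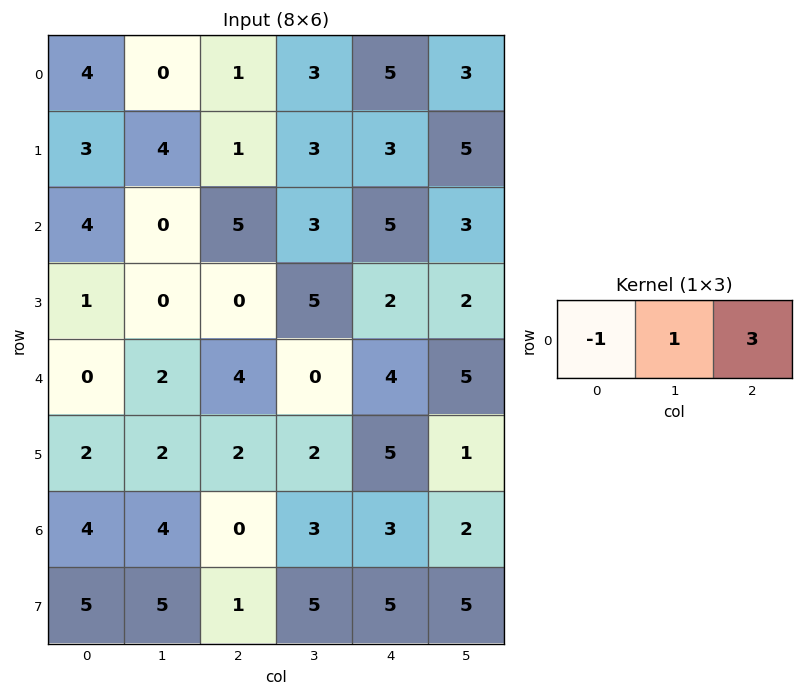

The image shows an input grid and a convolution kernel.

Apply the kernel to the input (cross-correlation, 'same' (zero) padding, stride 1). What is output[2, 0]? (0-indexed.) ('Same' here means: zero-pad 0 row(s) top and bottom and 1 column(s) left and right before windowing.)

4

The receptive field on the zero-padded input at this output position is [0 4 0]. Elementwise product with the kernel and sum: 0·-1 + 4·1 + 0·3.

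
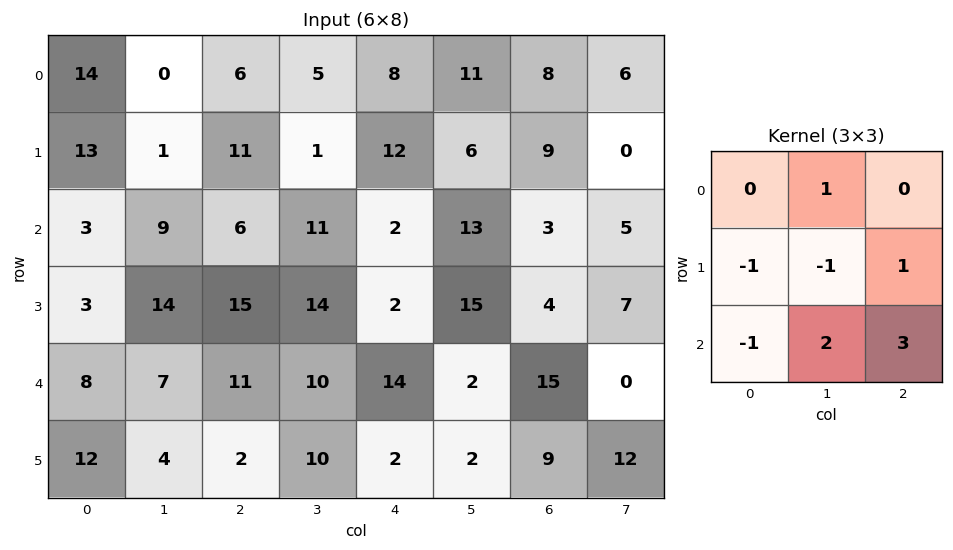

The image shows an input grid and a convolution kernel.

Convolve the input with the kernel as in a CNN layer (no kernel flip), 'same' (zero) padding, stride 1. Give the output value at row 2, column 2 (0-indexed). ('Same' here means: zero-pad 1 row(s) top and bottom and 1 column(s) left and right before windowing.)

The receptive field on the zero-padded input at this output position is [1 11 1 / 9 6 11 / 14 15 14]. Elementwise product with the kernel and sum: 11·1 + 9·-1 + 6·-1 + 11·1 + 14·-1 + 15·2 + 14·3.

65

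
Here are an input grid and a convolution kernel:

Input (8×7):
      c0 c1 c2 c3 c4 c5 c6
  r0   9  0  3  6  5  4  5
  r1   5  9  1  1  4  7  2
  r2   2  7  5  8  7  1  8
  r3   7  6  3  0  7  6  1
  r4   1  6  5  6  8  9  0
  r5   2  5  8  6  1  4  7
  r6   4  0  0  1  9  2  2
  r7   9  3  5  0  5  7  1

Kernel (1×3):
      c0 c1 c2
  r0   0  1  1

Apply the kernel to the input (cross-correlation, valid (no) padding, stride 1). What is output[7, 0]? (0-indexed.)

8

The receptive field on the input at this output position is [9 3 5]. Elementwise product with the kernel and sum: 3·1 + 5·1.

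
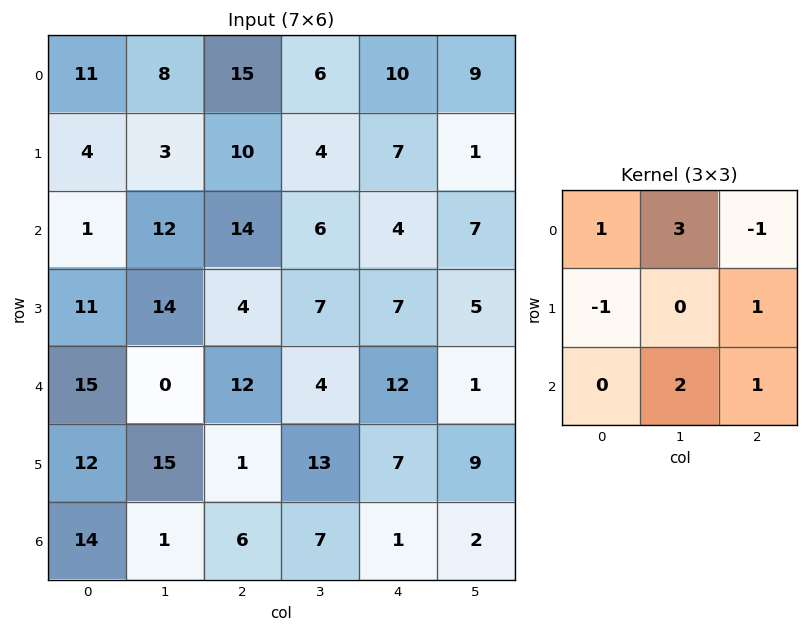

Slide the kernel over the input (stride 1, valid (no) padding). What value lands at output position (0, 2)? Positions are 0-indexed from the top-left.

36

The receptive field on the input at this output position is [15 6 10 / 10 4 7 / 14 6 4]. Elementwise product with the kernel and sum: 15·1 + 6·3 + 10·-1 + 10·-1 + 7·1 + 6·2 + 4·1.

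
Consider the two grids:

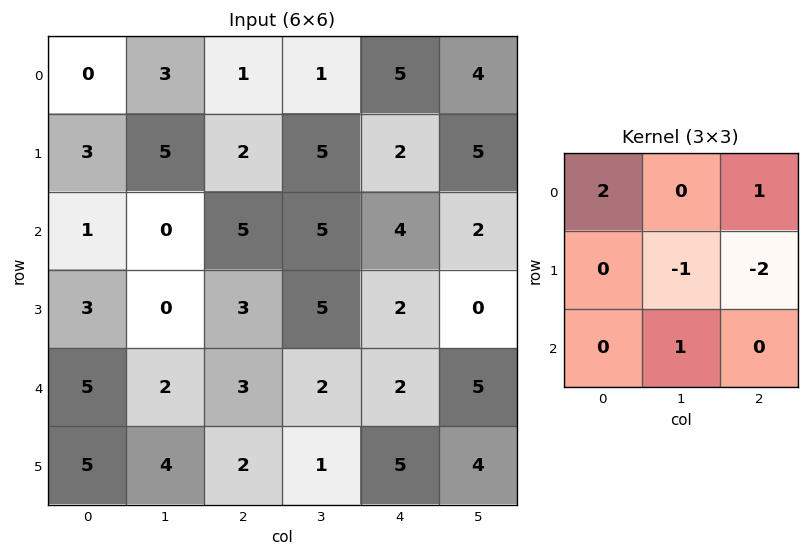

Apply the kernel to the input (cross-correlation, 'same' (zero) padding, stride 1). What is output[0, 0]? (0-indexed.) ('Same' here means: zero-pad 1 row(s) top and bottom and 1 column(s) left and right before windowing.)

-3

The receptive field on the zero-padded input at this output position is [0 0 0 / 0 0 3 / 0 3 5]. Elementwise product with the kernel and sum: 0·2 + 0·1 + 0·-1 + 3·-2 + 3·1.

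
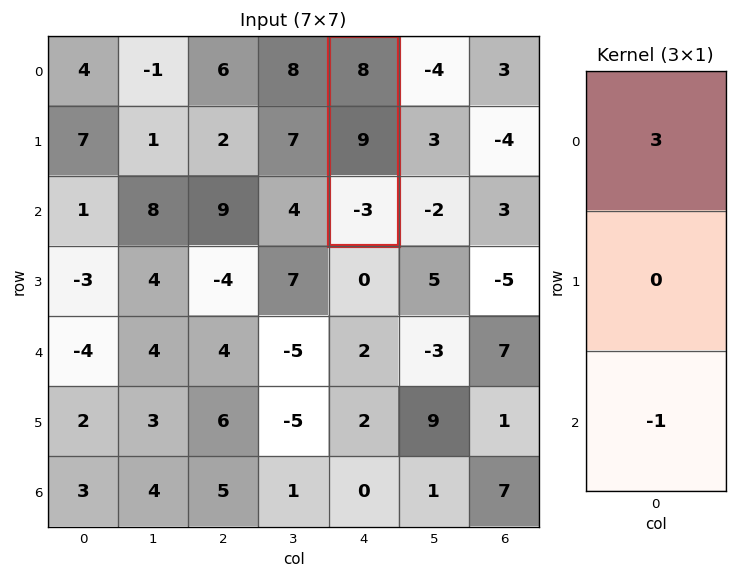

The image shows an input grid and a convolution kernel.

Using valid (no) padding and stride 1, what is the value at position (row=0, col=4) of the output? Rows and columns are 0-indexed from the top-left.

27

The receptive field on the input at this output position is [8 / 9 / -3]. Elementwise product with the kernel and sum: 8·3 + -3·-1.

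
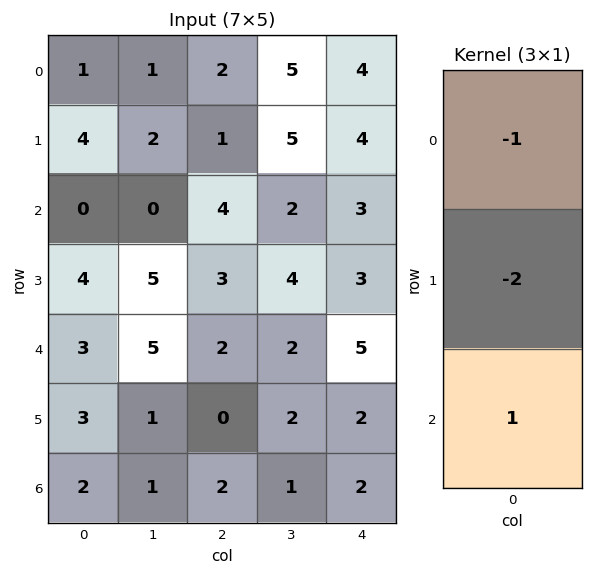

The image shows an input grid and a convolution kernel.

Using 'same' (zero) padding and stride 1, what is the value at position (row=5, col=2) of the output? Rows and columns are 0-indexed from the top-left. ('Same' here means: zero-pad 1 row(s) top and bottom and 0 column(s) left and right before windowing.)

0

The receptive field on the zero-padded input at this output position is [2 / 0 / 2]. Elementwise product with the kernel and sum: 2·-1 + 0·-2 + 2·1.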